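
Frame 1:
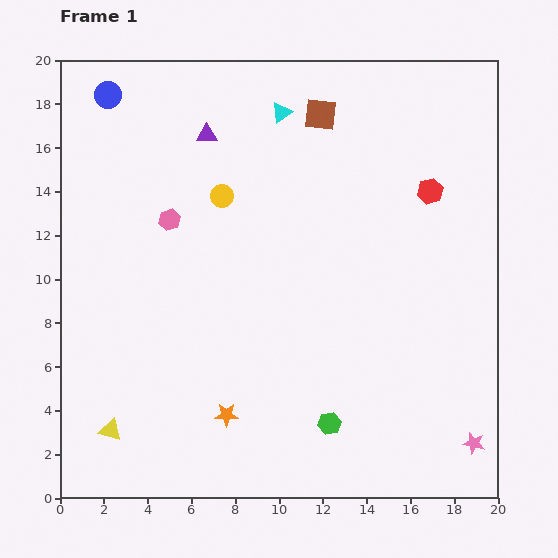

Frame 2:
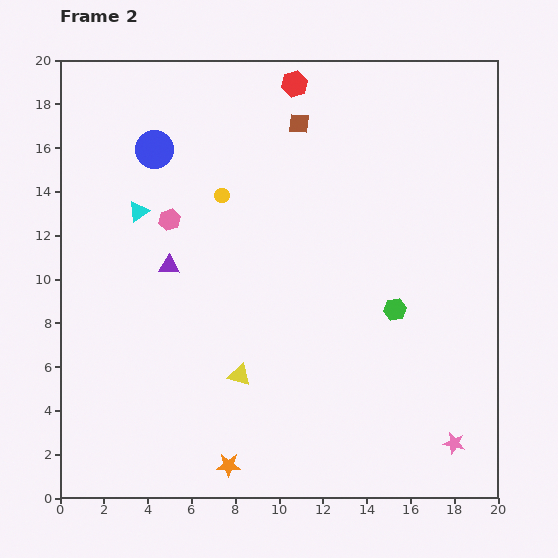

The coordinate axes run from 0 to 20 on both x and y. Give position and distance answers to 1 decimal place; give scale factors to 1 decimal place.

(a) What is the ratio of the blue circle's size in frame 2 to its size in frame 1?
1.4×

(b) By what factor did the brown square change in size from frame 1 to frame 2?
0.6×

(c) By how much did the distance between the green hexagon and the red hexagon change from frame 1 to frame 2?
-0.3

Distance in frame 1: 11.6. Distance in frame 2: 11.3.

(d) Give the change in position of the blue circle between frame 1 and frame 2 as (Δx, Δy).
(2.1, -2.5)

The blue circle was at (2.2, 18.4) in frame 1 and (4.3, 15.9) in frame 2.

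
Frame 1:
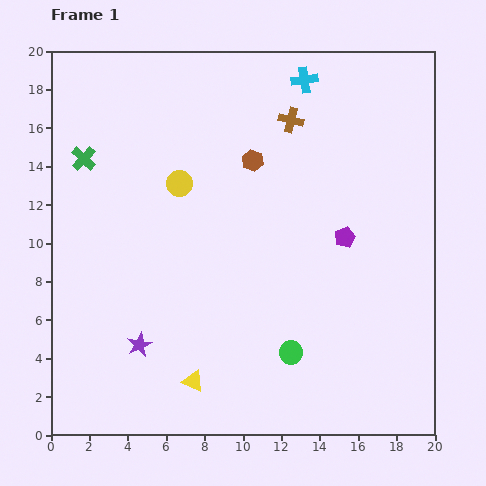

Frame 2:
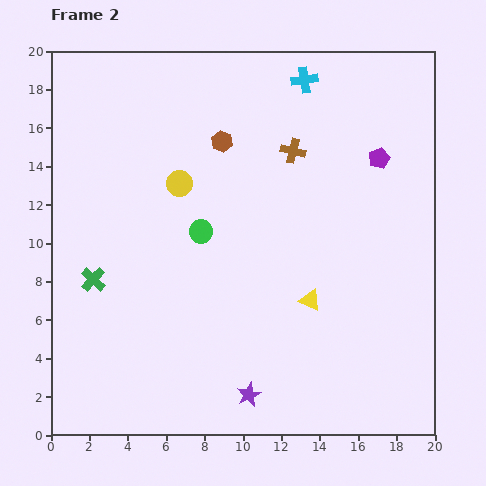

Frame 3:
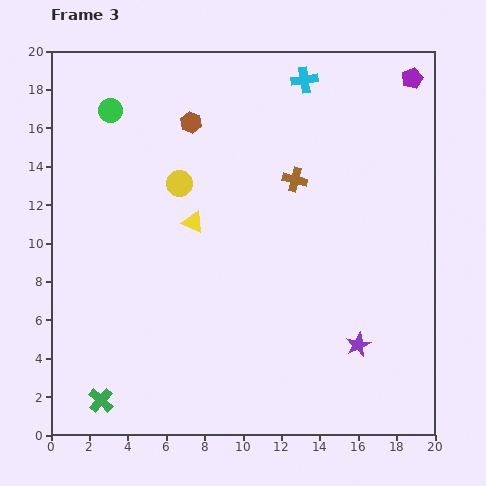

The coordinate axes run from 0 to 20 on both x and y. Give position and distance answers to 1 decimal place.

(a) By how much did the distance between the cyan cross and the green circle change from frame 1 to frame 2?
-4.6

Distance in frame 1: 14.2. Distance in frame 2: 9.6.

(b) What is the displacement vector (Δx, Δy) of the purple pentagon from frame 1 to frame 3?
(3.5, 8.3)

The purple pentagon was at (15.3, 10.3) in frame 1 and (18.8, 18.6) in frame 3.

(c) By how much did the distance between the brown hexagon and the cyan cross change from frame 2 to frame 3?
+0.9

Distance in frame 2: 5.4. Distance in frame 3: 6.3.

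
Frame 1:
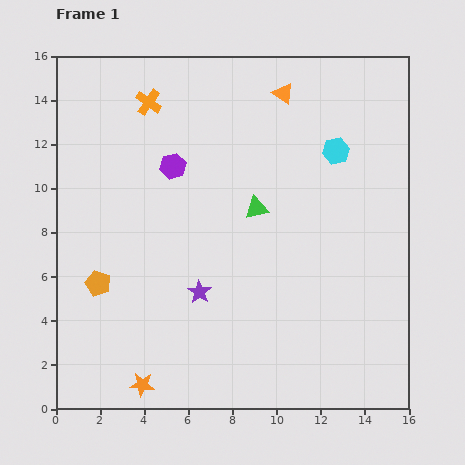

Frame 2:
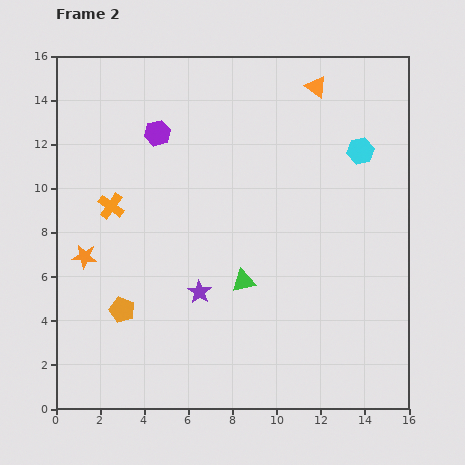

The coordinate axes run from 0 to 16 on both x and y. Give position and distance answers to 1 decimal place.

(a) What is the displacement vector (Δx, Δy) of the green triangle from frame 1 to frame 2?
(-0.6, -3.3)

The green triangle was at (9.1, 9.1) in frame 1 and (8.5, 5.8) in frame 2.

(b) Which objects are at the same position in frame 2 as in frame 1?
the purple star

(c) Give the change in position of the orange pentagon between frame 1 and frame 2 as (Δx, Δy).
(1.1, -1.2)

The orange pentagon was at (1.9, 5.7) in frame 1 and (3.0, 4.5) in frame 2.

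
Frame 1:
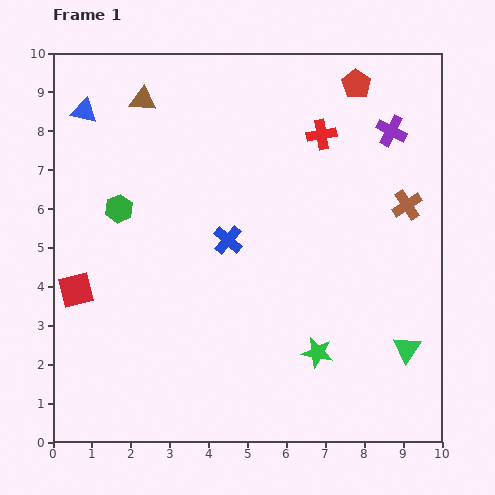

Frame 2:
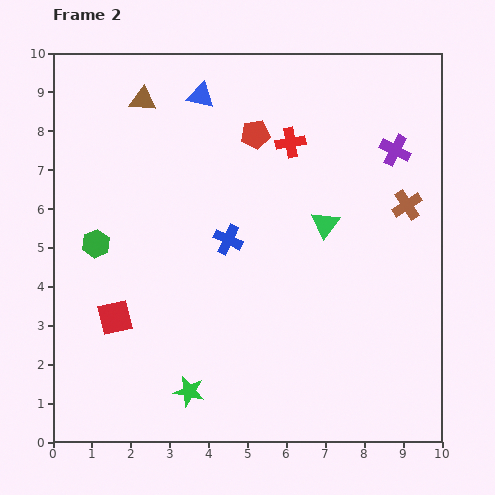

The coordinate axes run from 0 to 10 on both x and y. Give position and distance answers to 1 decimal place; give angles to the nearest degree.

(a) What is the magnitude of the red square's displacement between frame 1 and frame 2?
1.2

The red square moved from (0.6, 3.9) to (1.6, 3.2), a distance of √(1.0² + 0.7²) ≈ 1.2.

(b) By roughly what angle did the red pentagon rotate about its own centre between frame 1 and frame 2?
30° clockwise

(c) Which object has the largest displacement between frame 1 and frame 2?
the green triangle

(moved 3.8; next 3.4)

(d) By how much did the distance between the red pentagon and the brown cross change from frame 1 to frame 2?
+0.9

Distance in frame 1: 3.4. Distance in frame 2: 4.3.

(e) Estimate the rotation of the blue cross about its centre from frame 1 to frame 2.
17° counter-clockwise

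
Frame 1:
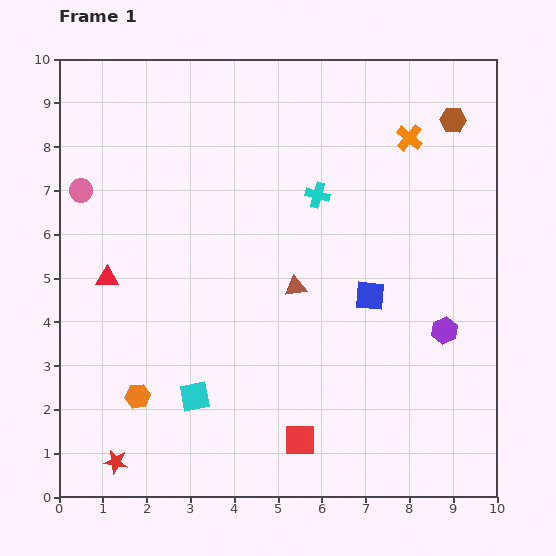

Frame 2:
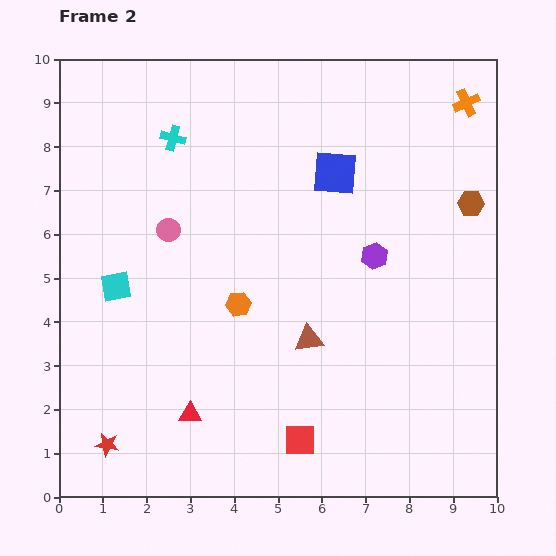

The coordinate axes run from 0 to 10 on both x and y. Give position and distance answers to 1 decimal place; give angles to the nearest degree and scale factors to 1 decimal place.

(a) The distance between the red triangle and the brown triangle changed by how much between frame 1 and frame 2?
-1.1

Distance in frame 1: 4.3. Distance in frame 2: 3.2.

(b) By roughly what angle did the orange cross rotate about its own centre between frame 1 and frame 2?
26° clockwise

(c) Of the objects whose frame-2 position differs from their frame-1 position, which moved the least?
the red star

(moved 0.4)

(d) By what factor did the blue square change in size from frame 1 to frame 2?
1.5×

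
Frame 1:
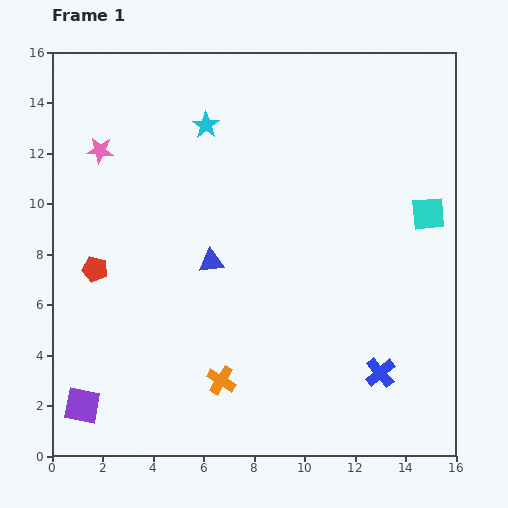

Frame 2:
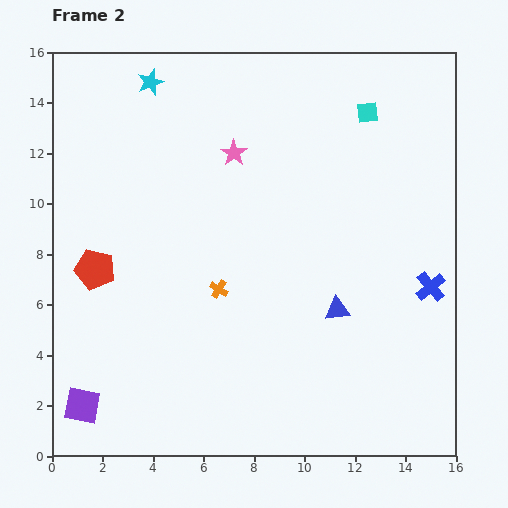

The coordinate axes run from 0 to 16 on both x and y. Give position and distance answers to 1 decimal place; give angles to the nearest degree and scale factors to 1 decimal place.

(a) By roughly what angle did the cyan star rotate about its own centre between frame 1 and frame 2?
16° clockwise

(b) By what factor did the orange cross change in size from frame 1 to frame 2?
0.6×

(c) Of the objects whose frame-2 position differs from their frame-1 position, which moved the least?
the cyan star

(moved 2.8)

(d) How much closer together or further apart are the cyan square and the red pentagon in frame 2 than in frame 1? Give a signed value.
-0.9

Distance in frame 1: 13.4. Distance in frame 2: 12.5.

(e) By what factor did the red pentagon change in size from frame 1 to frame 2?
1.6×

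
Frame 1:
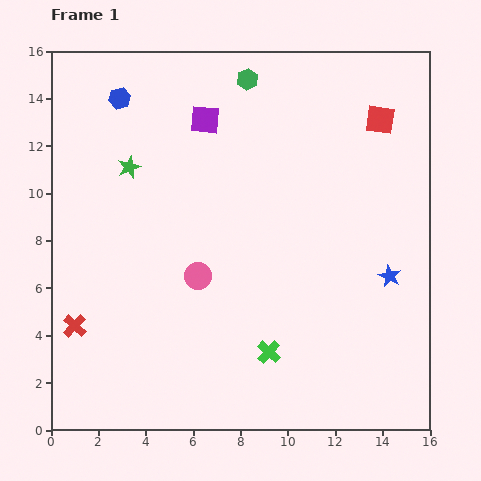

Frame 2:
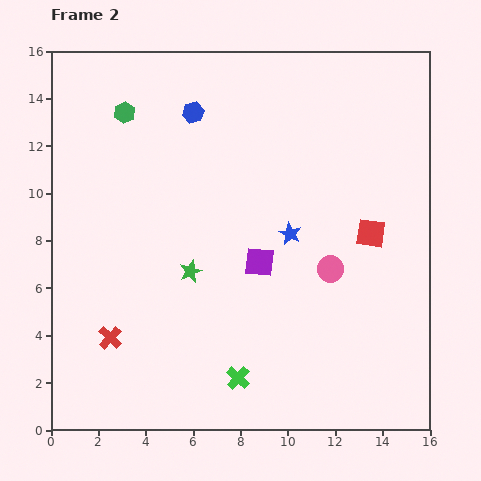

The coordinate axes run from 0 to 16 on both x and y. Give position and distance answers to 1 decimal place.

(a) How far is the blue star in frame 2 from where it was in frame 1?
4.6

The blue star moved from (14.3, 6.5) to (10.1, 8.3), a distance of √(4.2² + 1.8²) ≈ 4.6.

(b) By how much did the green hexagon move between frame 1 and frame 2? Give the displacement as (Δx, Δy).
(-5.2, -1.4)

The green hexagon was at (8.3, 14.8) in frame 1 and (3.1, 13.4) in frame 2.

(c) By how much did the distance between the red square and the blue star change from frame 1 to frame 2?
-3.2

Distance in frame 1: 6.6. Distance in frame 2: 3.4.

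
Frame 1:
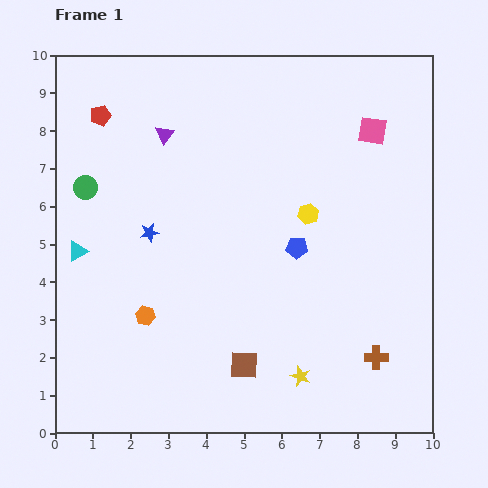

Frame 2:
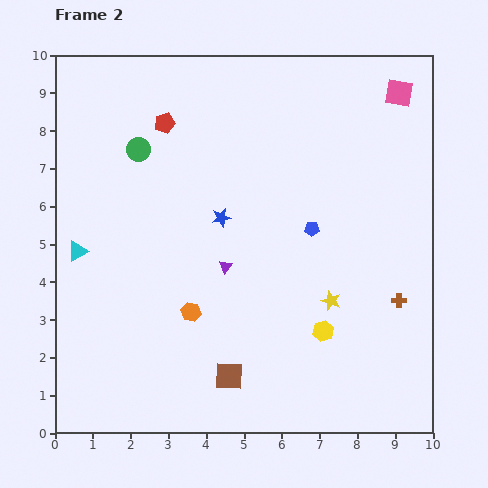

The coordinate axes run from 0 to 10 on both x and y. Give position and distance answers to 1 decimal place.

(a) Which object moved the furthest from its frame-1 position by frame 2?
the purple triangle

(moved 3.8; next 3.1)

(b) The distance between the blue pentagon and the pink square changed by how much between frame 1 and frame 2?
+0.6

Distance in frame 1: 3.7. Distance in frame 2: 4.3.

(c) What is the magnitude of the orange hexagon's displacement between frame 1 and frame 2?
1.2

The orange hexagon moved from (2.4, 3.1) to (3.6, 3.2), a distance of √(1.2² + 0.1²) ≈ 1.2.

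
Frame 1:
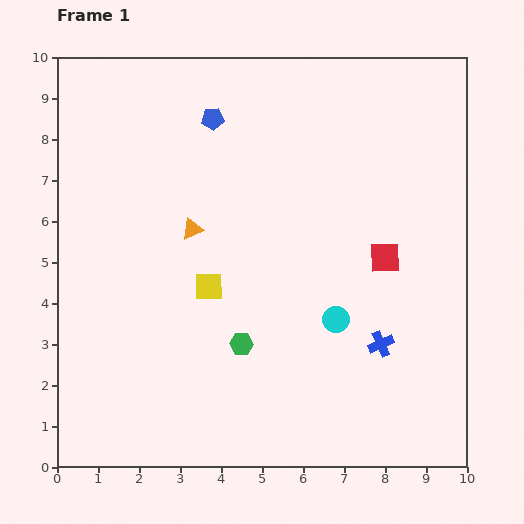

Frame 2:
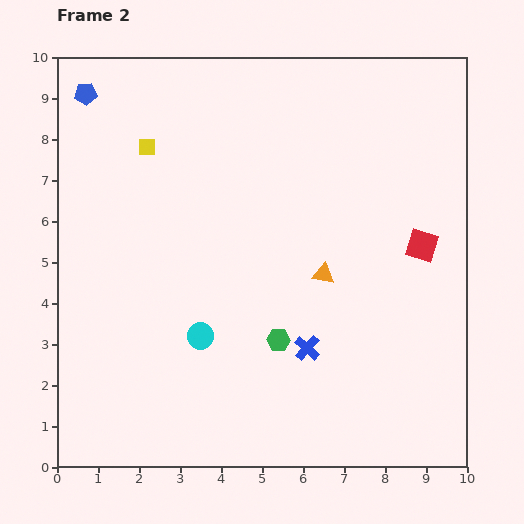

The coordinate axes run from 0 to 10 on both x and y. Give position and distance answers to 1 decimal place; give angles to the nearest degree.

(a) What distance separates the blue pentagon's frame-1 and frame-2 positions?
3.2

The blue pentagon moved from (3.8, 8.5) to (0.7, 9.1), a distance of √(3.1² + 0.6²) ≈ 3.2.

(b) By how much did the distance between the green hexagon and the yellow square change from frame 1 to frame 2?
+4.1

Distance in frame 1: 1.6. Distance in frame 2: 5.7.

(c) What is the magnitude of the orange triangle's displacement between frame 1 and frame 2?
3.4

The orange triangle moved from (3.3, 5.8) to (6.5, 4.7), a distance of √(3.2² + 1.1²) ≈ 3.4.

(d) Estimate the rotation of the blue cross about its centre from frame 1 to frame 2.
24° counter-clockwise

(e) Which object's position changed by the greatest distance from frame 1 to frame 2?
the yellow square

(moved 3.7; next 3.4)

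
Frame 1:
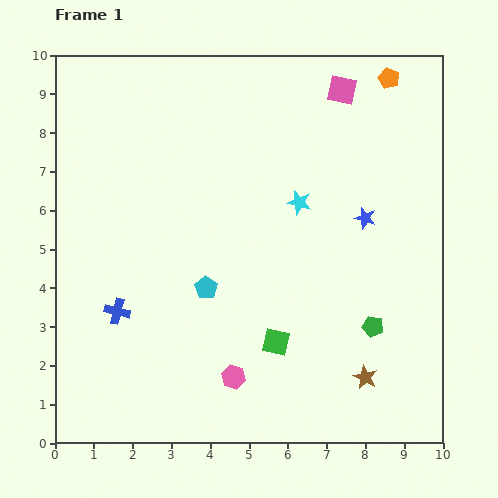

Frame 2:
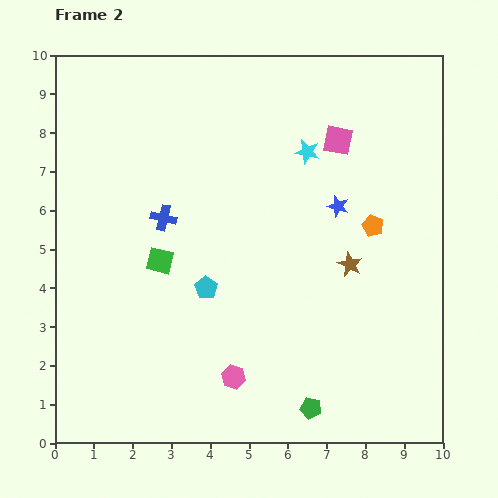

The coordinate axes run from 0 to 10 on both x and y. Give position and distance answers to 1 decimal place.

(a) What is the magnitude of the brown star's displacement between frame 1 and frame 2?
2.9

The brown star moved from (8.0, 1.7) to (7.6, 4.6), a distance of √(0.4² + 2.9²) ≈ 2.9.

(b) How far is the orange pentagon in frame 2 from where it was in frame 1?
3.8

The orange pentagon moved from (8.6, 9.4) to (8.2, 5.6), a distance of √(0.4² + 3.8²) ≈ 3.8.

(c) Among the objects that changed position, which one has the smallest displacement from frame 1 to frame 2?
the blue star

(moved 0.8)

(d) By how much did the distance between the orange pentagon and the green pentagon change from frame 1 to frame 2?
-1.4

Distance in frame 1: 6.4. Distance in frame 2: 5.0.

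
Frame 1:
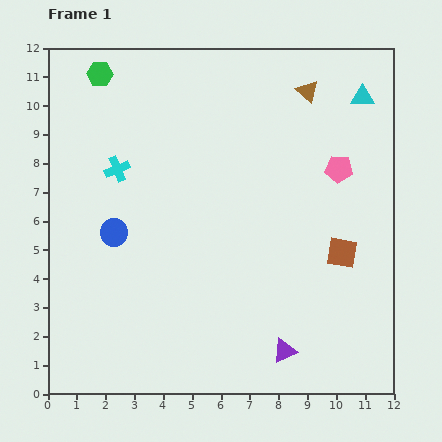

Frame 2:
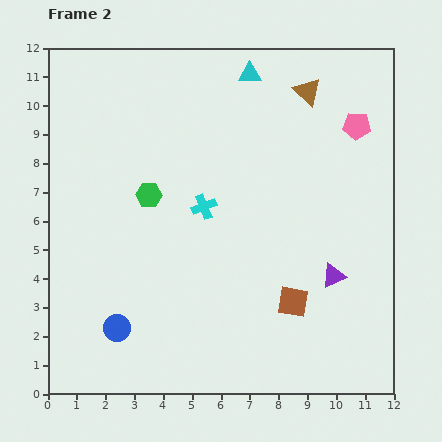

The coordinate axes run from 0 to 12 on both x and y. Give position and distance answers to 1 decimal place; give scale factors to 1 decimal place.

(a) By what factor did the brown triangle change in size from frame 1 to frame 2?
1.3×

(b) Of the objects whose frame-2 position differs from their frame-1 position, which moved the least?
the pink pentagon

(moved 1.6)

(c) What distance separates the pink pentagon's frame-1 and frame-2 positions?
1.6

The pink pentagon moved from (10.1, 7.8) to (10.7, 9.3), a distance of √(0.6² + 1.5²) ≈ 1.6.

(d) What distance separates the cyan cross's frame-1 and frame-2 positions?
3.3

The cyan cross moved from (2.4, 7.8) to (5.4, 6.5), a distance of √(3.0² + 1.3²) ≈ 3.3.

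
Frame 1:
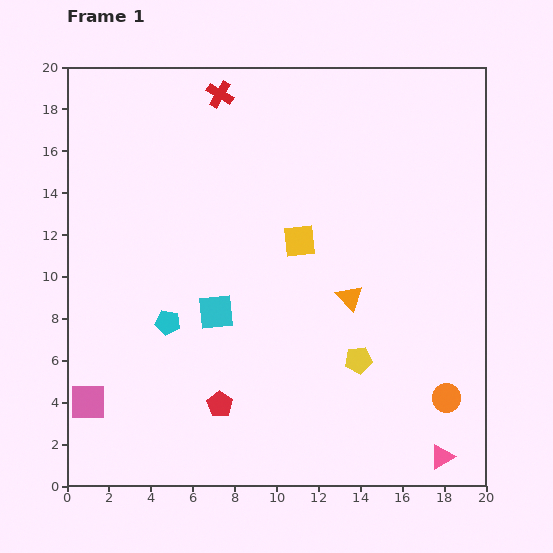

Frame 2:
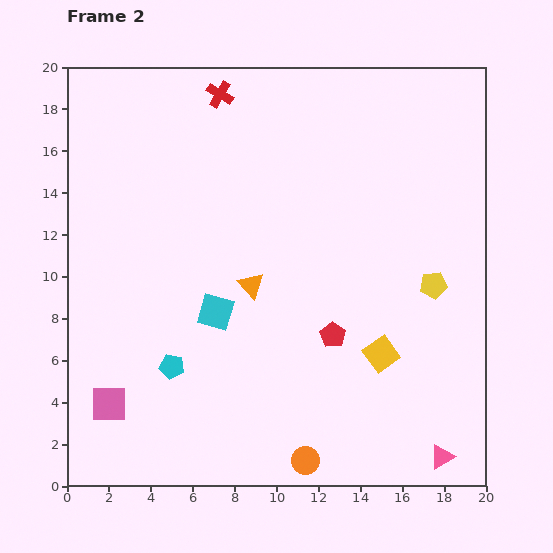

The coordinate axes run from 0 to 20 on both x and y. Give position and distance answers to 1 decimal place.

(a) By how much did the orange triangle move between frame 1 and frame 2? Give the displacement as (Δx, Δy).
(-4.7, 0.6)

The orange triangle was at (13.5, 9.0) in frame 1 and (8.8, 9.6) in frame 2.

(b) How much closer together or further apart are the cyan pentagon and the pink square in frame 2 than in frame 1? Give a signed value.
-1.9

Distance in frame 1: 5.4. Distance in frame 2: 3.5.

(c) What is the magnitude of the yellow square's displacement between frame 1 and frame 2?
6.7

The yellow square moved from (11.1, 11.7) to (15.0, 6.3), a distance of √(3.9² + 5.4²) ≈ 6.7.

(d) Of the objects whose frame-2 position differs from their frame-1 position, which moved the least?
the pink square

(moved 1.0)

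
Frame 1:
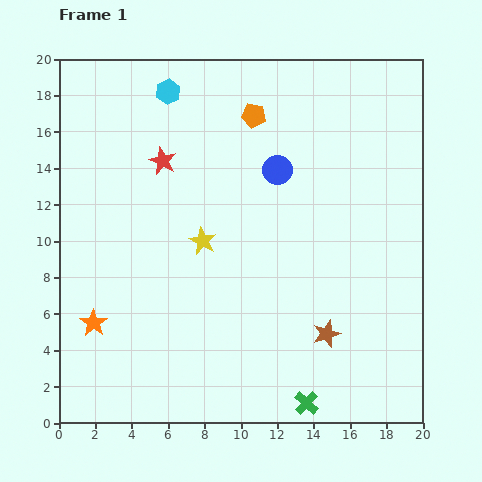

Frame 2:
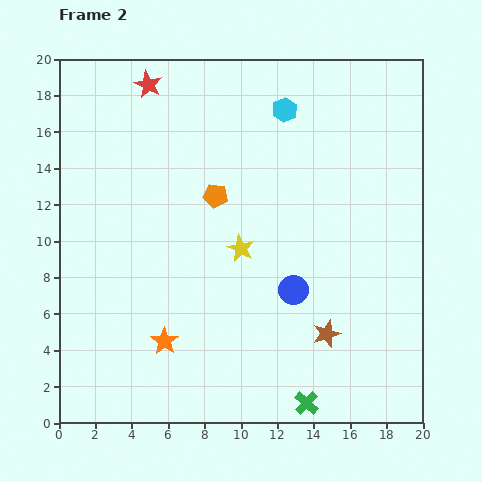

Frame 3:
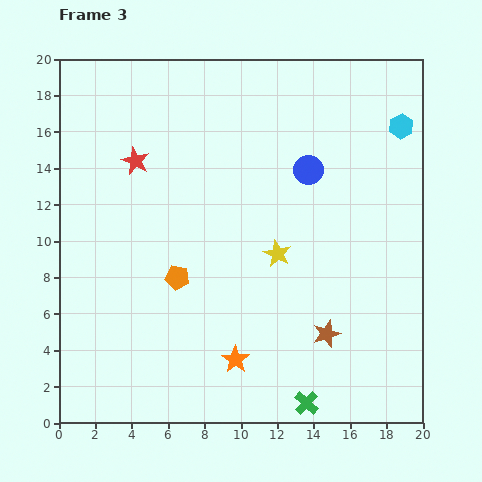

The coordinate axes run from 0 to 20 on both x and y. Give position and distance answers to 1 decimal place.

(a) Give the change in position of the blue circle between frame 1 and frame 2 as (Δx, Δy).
(0.9, -6.6)

The blue circle was at (12.0, 13.9) in frame 1 and (12.9, 7.3) in frame 2.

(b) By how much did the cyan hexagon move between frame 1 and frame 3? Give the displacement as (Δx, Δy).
(12.8, -1.9)

The cyan hexagon was at (6.0, 18.2) in frame 1 and (18.8, 16.3) in frame 3.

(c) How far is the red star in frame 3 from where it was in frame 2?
4.3

The red star moved from (4.9, 18.6) to (4.2, 14.4), a distance of √(0.7² + 4.2²) ≈ 4.3.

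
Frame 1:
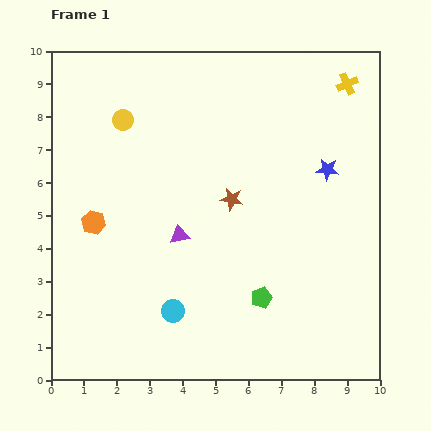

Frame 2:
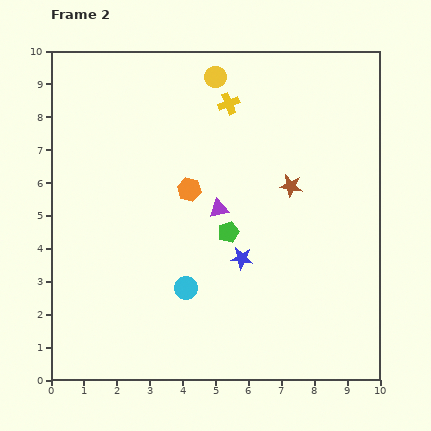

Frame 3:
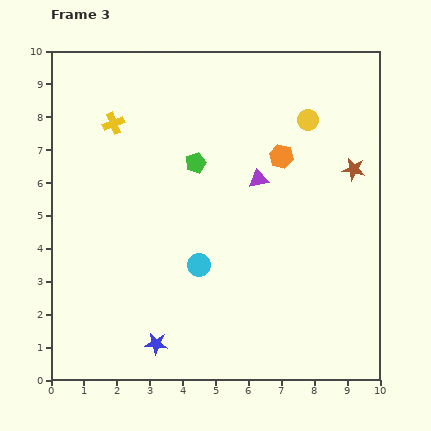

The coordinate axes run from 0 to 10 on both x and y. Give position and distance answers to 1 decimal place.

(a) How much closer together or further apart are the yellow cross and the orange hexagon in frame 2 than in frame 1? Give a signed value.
-5.9

Distance in frame 1: 8.8. Distance in frame 2: 2.9.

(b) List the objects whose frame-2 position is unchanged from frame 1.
none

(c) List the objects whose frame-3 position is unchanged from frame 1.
none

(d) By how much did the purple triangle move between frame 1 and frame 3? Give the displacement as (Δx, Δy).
(2.4, 1.7)

The purple triangle was at (3.9, 4.4) in frame 1 and (6.3, 6.1) in frame 3.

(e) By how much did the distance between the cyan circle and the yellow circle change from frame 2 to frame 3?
-1.0

Distance in frame 2: 6.5. Distance in frame 3: 5.5.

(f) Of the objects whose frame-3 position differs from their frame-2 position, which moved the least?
the cyan circle

(moved 0.8)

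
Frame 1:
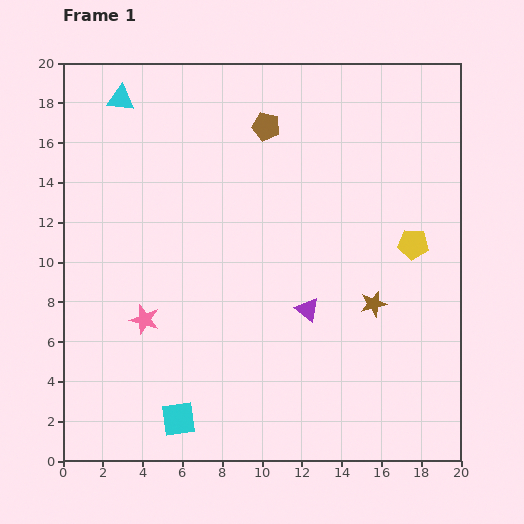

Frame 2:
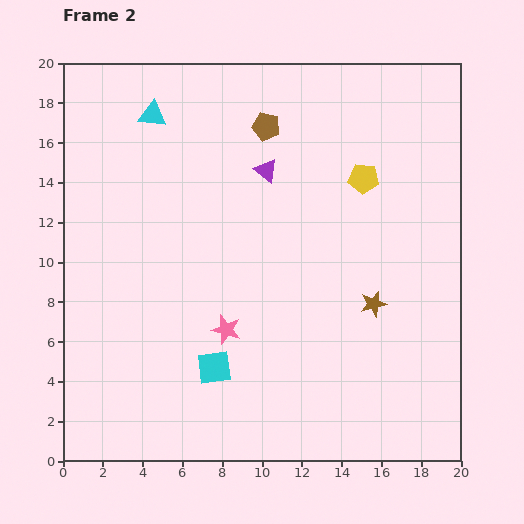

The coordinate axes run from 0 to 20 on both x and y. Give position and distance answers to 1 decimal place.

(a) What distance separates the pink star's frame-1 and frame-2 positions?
4.1

The pink star moved from (4.1, 7.1) to (8.2, 6.6), a distance of √(4.1² + 0.5²) ≈ 4.1.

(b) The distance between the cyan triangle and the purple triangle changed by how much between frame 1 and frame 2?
-7.8

Distance in frame 1: 14.2. Distance in frame 2: 6.4.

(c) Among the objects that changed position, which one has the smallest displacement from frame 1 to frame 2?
the cyan triangle

(moved 1.8)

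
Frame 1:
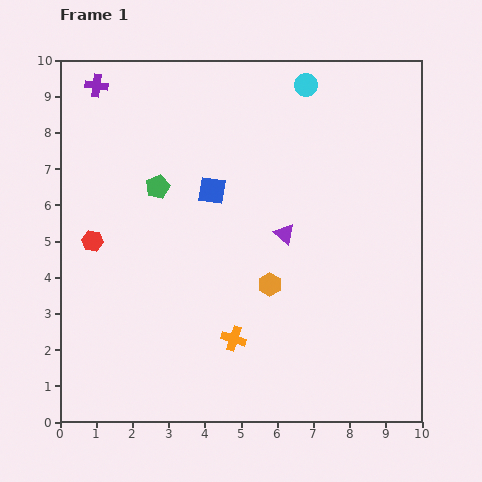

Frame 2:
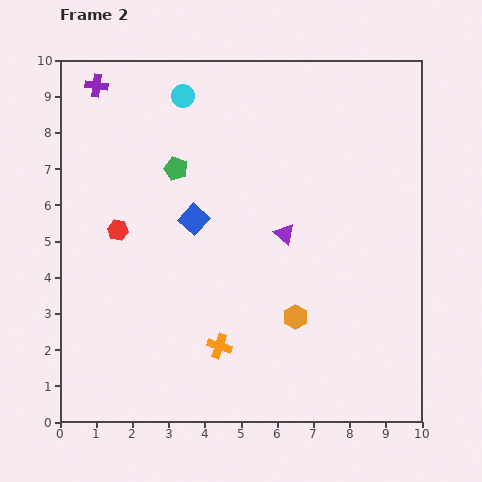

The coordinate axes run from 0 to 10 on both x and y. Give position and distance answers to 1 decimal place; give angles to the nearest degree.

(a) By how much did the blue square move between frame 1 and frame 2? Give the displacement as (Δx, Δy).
(-0.5, -0.8)

The blue square was at (4.2, 6.4) in frame 1 and (3.7, 5.6) in frame 2.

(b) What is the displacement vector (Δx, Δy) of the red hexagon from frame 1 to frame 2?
(0.7, 0.3)

The red hexagon was at (0.9, 5.0) in frame 1 and (1.6, 5.3) in frame 2.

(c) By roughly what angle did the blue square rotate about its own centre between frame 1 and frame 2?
34° clockwise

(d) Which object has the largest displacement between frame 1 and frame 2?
the cyan circle

(moved 3.4; next 1.1)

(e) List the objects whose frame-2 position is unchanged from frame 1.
the purple triangle, the purple cross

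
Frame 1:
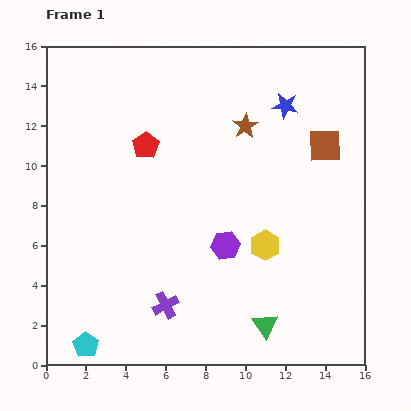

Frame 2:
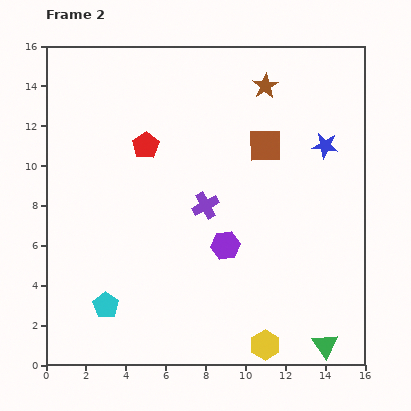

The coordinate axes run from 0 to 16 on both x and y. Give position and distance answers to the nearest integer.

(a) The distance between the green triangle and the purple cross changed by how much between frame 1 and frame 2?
+4

Distance in frame 1: 5. Distance in frame 2: 9.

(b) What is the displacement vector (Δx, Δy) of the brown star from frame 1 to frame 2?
(1, 2)

The brown star was at (10, 12) in frame 1 and (11, 14) in frame 2.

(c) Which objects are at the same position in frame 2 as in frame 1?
the purple hexagon, the red pentagon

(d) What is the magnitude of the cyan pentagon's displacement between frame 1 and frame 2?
2

The cyan pentagon moved from (2, 1) to (3, 3), a distance of √(1² + 2²) ≈ 2.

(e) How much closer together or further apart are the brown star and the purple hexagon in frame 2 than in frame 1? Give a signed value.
+2

Distance in frame 1: 6. Distance in frame 2: 8.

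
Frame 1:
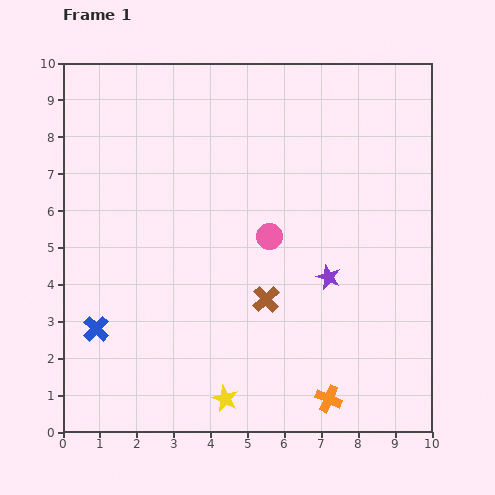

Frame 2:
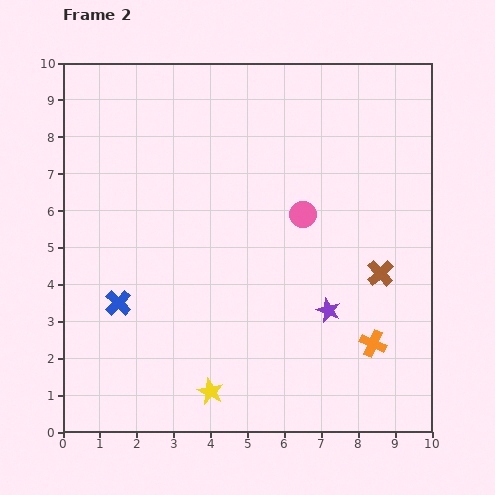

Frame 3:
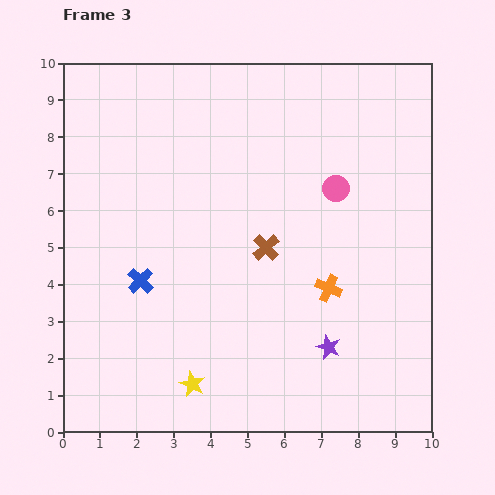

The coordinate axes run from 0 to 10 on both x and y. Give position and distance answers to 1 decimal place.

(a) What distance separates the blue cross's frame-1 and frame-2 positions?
0.9

The blue cross moved from (0.9, 2.8) to (1.5, 3.5), a distance of √(0.6² + 0.7²) ≈ 0.9.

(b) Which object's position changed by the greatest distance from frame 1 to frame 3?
the orange cross

(moved 3.0; next 2.2)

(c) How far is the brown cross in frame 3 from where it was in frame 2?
3.2

The brown cross moved from (8.6, 4.3) to (5.5, 5.0), a distance of √(3.1² + 0.7²) ≈ 3.2.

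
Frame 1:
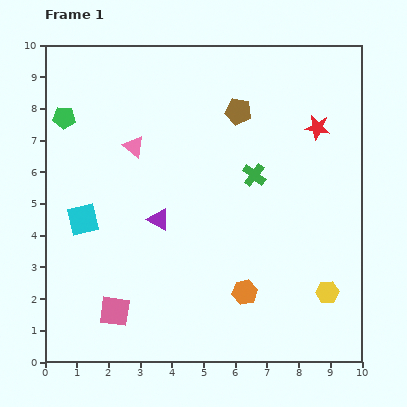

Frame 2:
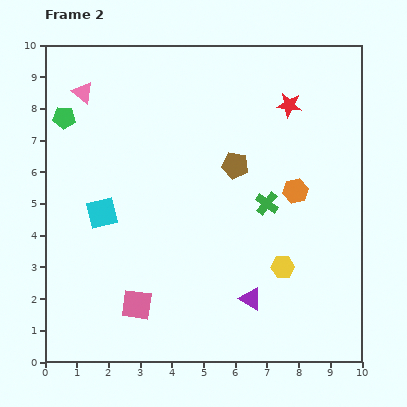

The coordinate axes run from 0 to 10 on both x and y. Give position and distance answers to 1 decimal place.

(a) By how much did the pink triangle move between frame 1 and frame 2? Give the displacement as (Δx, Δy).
(-1.6, 1.7)

The pink triangle was at (2.8, 6.8) in frame 1 and (1.2, 8.5) in frame 2.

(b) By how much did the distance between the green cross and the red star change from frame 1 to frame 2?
+0.7

Distance in frame 1: 2.5. Distance in frame 2: 3.2.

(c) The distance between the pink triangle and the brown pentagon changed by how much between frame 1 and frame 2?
+1.8

Distance in frame 1: 3.5. Distance in frame 2: 5.3.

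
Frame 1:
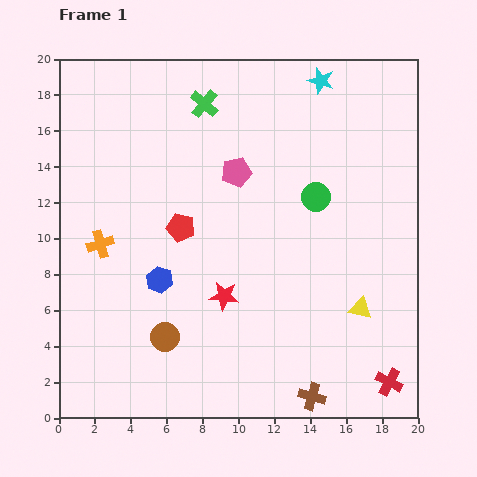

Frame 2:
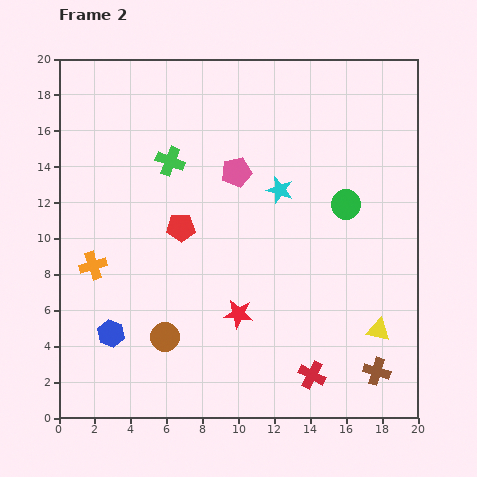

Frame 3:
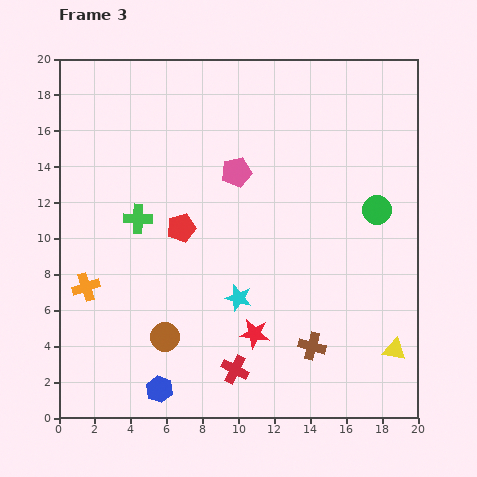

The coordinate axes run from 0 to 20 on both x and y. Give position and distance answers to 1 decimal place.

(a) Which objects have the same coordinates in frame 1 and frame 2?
the red pentagon, the pink pentagon, the brown circle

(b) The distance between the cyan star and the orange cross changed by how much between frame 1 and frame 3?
-6.8

Distance in frame 1: 15.3. Distance in frame 3: 8.5.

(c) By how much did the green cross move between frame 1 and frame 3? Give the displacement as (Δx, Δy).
(-3.7, -6.4)

The green cross was at (8.1, 17.5) in frame 1 and (4.4, 11.1) in frame 3.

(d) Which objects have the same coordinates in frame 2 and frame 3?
the red pentagon, the pink pentagon, the brown circle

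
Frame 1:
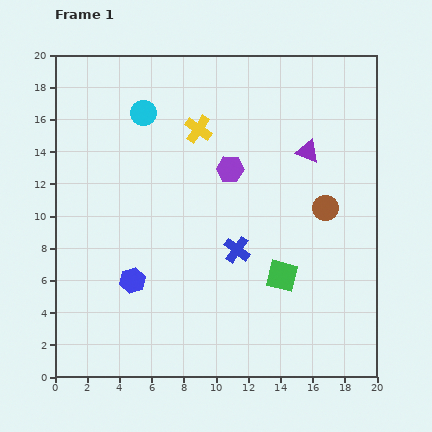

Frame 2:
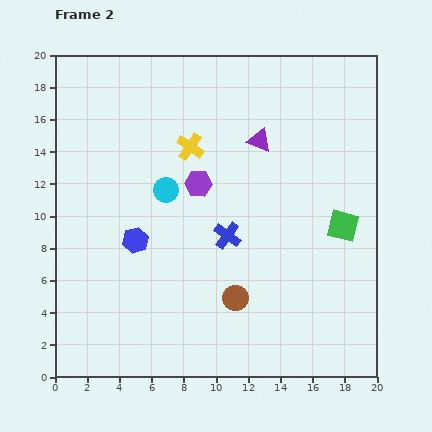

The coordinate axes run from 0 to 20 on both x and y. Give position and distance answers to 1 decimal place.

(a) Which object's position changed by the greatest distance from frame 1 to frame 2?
the brown circle

(moved 7.9; next 5.0)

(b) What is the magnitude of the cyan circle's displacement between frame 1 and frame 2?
5.0

The cyan circle moved from (5.5, 16.4) to (6.9, 11.6), a distance of √(1.4² + 4.8²) ≈ 5.0.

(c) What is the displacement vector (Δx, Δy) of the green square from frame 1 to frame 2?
(3.8, 3.1)

The green square was at (14.1, 6.3) in frame 1 and (17.9, 9.4) in frame 2.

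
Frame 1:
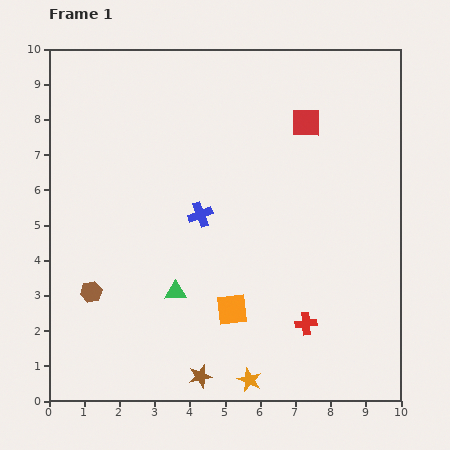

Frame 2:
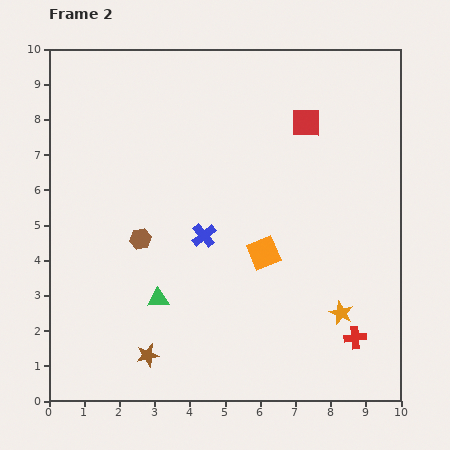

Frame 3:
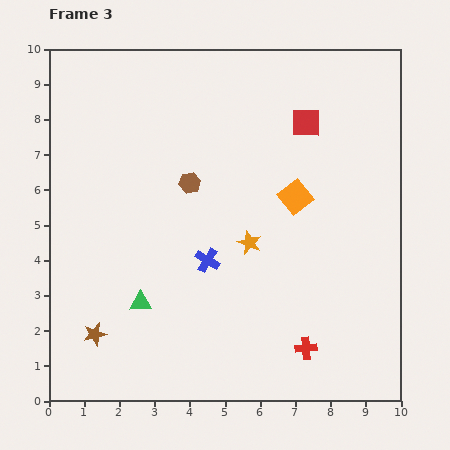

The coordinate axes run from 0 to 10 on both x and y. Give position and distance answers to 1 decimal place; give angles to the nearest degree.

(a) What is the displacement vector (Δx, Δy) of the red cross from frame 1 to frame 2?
(1.4, -0.4)

The red cross was at (7.3, 2.2) in frame 1 and (8.7, 1.8) in frame 2.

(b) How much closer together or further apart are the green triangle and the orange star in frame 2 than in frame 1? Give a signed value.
+1.9

Distance in frame 1: 3.3. Distance in frame 2: 5.2.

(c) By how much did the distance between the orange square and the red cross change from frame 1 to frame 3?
+2.2

Distance in frame 1: 2.1. Distance in frame 3: 4.3.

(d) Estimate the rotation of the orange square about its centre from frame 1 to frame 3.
32° counter-clockwise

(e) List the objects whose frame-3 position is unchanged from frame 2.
the red square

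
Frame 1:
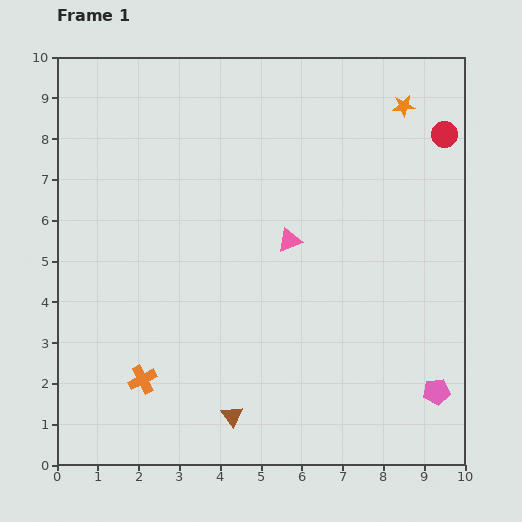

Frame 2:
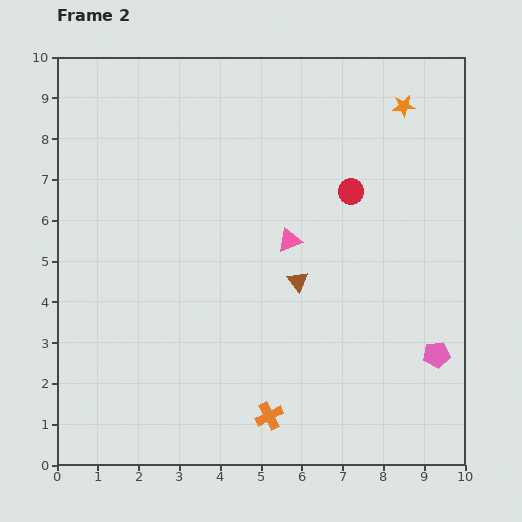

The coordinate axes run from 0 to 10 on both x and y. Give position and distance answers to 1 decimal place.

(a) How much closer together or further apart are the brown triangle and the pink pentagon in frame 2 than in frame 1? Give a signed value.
-1.2

Distance in frame 1: 5.0. Distance in frame 2: 3.8.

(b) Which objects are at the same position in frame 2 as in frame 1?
the pink triangle, the orange star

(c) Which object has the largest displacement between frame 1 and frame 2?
the brown triangle

(moved 3.7; next 3.2)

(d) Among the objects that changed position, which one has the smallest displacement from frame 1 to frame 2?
the pink pentagon

(moved 0.9)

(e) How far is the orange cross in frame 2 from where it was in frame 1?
3.2

The orange cross moved from (2.1, 2.1) to (5.2, 1.2), a distance of √(3.1² + 0.9²) ≈ 3.2.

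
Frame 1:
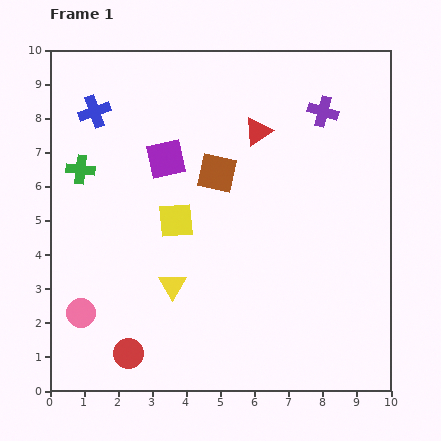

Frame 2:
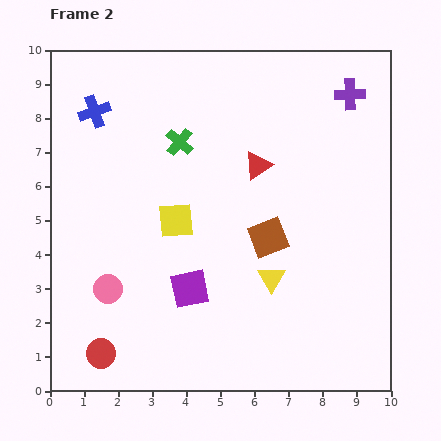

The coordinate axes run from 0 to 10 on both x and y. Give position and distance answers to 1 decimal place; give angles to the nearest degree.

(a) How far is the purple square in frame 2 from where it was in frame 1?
3.9

The purple square moved from (3.4, 6.8) to (4.1, 3.0), a distance of √(0.7² + 3.8²) ≈ 3.9.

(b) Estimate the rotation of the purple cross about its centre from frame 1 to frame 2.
18° counter-clockwise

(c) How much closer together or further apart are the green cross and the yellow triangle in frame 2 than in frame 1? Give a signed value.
+0.5

Distance in frame 1: 4.3. Distance in frame 2: 4.8.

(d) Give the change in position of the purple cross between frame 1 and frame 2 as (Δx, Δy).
(0.8, 0.5)

The purple cross was at (8.0, 8.2) in frame 1 and (8.8, 8.7) in frame 2.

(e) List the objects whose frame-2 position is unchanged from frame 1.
the yellow square, the blue cross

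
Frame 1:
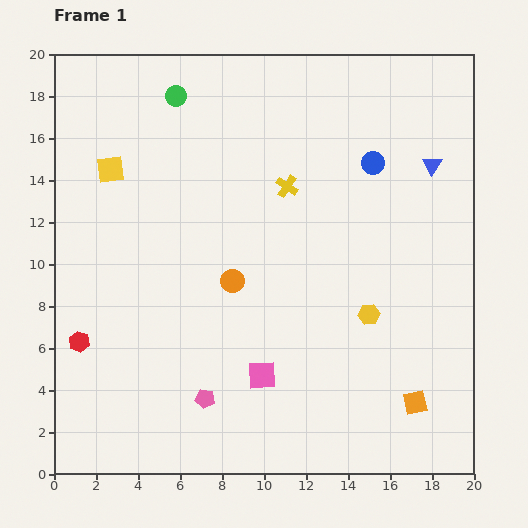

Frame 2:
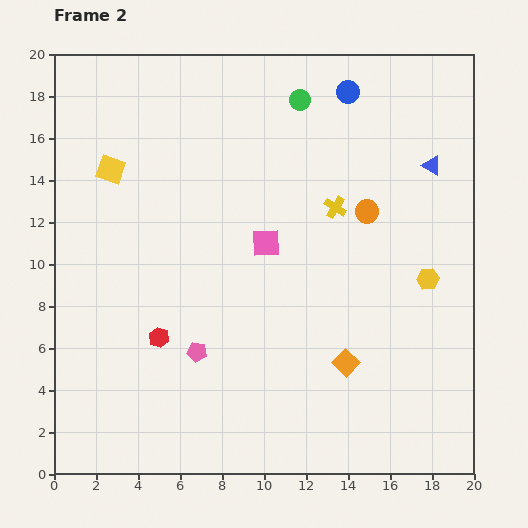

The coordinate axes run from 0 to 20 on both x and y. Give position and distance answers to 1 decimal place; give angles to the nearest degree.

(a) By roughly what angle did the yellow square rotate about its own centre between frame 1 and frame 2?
27° clockwise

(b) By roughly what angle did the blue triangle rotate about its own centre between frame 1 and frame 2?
32° counter-clockwise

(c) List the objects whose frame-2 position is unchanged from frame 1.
the yellow square, the blue triangle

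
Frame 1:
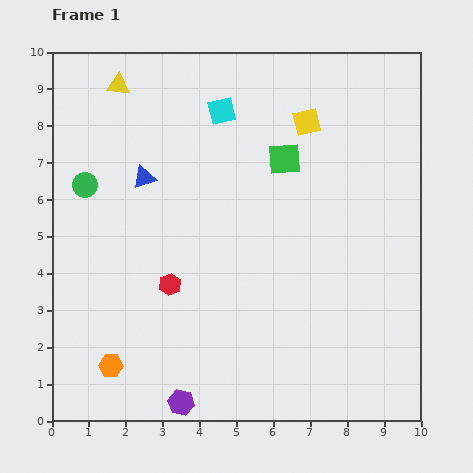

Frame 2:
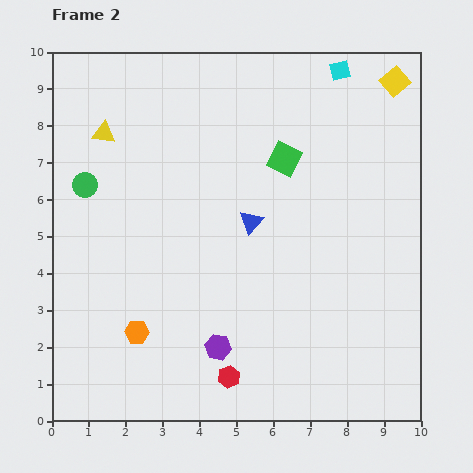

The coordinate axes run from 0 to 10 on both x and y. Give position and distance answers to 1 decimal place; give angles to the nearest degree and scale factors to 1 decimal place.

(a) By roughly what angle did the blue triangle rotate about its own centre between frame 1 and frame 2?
31° counter-clockwise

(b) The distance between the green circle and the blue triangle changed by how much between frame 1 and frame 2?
+3.0

Distance in frame 1: 1.6. Distance in frame 2: 4.6.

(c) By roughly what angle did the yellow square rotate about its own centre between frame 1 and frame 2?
27° counter-clockwise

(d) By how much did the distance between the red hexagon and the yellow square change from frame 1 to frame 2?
+3.5

Distance in frame 1: 5.7. Distance in frame 2: 9.2.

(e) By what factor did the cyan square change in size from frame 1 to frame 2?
0.7×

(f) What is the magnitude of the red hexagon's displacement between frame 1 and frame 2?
3.0

The red hexagon moved from (3.2, 3.7) to (4.8, 1.2), a distance of √(1.6² + 2.5²) ≈ 3.0.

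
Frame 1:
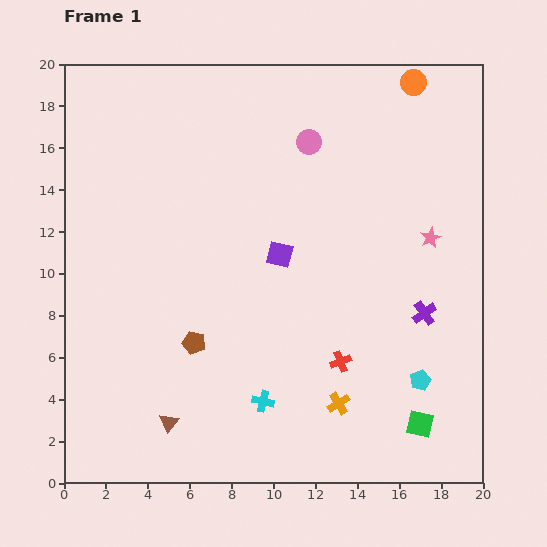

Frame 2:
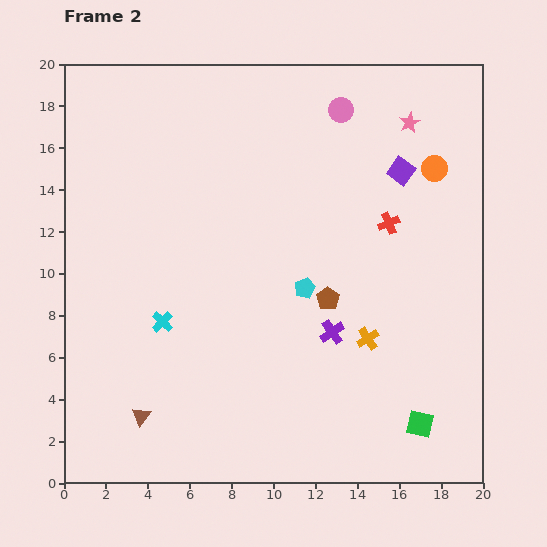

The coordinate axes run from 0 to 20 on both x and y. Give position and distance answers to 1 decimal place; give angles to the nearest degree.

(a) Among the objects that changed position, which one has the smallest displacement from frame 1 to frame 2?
the brown triangle

(moved 1.3)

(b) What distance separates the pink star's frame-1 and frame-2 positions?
5.6

The pink star moved from (17.5, 11.7) to (16.5, 17.2), a distance of √(1.0² + 5.5²) ≈ 5.6.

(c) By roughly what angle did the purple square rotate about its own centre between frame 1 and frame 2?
22° clockwise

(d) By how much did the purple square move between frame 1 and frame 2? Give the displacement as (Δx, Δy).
(5.8, 4.0)

The purple square was at (10.3, 10.9) in frame 1 and (16.1, 14.9) in frame 2.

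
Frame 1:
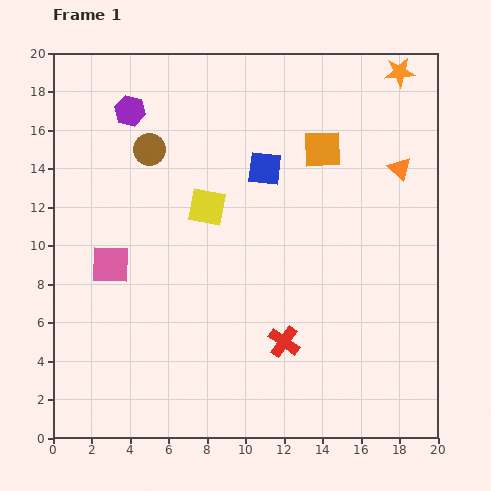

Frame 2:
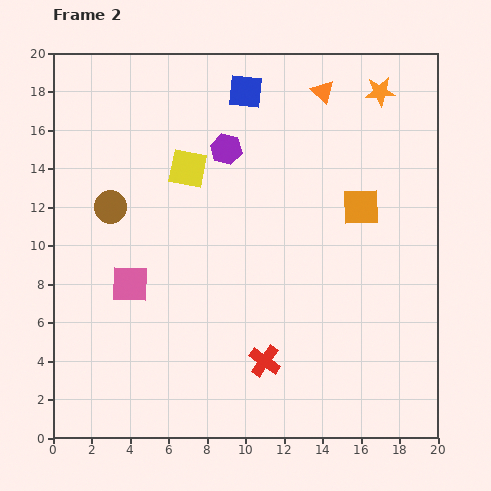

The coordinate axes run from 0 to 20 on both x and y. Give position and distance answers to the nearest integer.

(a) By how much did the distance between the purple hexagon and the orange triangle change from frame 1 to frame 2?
-8

Distance in frame 1: 14. Distance in frame 2: 6.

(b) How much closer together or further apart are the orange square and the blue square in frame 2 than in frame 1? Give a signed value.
+5

Distance in frame 1: 3. Distance in frame 2: 8.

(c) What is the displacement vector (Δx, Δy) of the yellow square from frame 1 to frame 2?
(-1, 2)

The yellow square was at (8, 12) in frame 1 and (7, 14) in frame 2.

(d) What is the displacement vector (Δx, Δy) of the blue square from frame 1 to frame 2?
(-1, 4)

The blue square was at (11, 14) in frame 1 and (10, 18) in frame 2.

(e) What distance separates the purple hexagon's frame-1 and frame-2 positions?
5

The purple hexagon moved from (4, 17) to (9, 15), a distance of √(5² + 2²) ≈ 5.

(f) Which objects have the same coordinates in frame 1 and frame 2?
none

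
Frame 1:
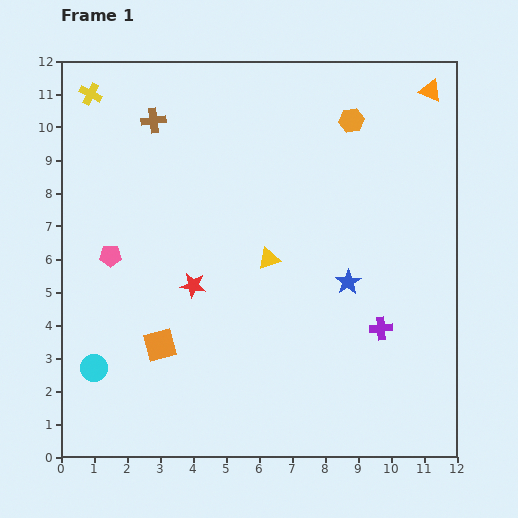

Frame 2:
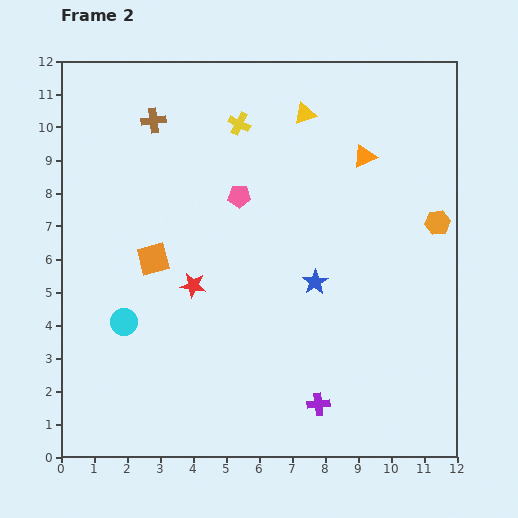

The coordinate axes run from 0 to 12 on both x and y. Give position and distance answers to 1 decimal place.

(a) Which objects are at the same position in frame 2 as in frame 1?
the red star, the brown cross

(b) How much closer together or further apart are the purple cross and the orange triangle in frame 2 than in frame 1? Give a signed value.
+0.2

Distance in frame 1: 7.4. Distance in frame 2: 7.6.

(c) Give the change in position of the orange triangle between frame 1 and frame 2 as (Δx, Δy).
(-2.0, -2.0)

The orange triangle was at (11.2, 11.1) in frame 1 and (9.2, 9.1) in frame 2.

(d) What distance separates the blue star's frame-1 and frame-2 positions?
1.0

The blue star moved from (8.7, 5.3) to (7.7, 5.3), a distance of √(1.0² + 0.0²) ≈ 1.0.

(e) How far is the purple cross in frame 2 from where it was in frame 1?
3.0

The purple cross moved from (9.7, 3.9) to (7.8, 1.6), a distance of √(1.9² + 2.3²) ≈ 3.0.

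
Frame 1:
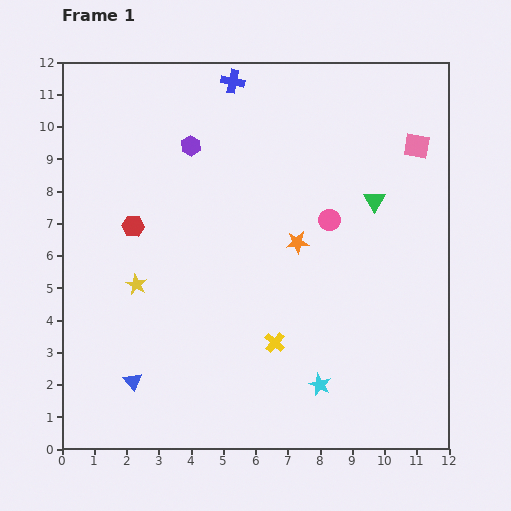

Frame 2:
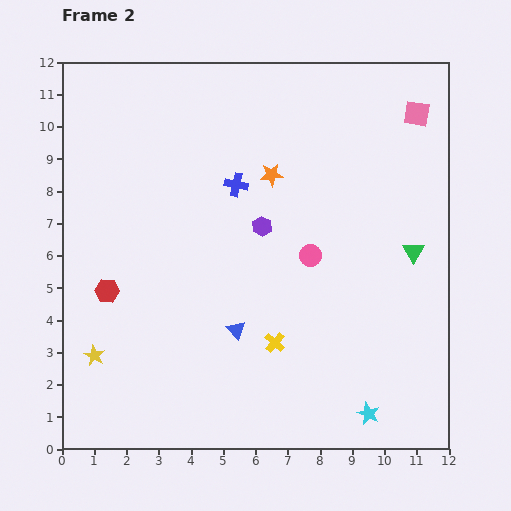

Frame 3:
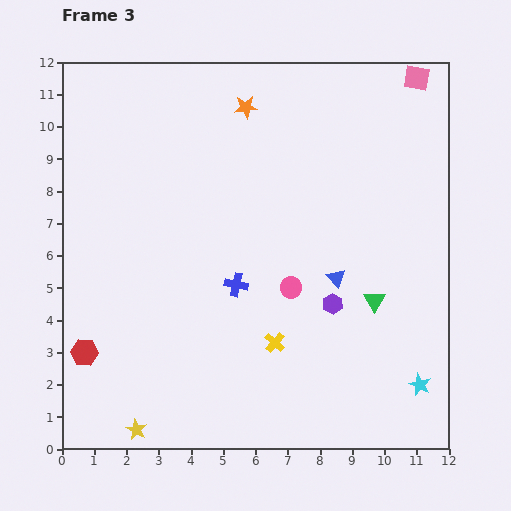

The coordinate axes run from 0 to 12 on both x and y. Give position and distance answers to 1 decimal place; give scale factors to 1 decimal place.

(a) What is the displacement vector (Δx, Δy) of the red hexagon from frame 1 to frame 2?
(-0.8, -2.0)

The red hexagon was at (2.2, 6.9) in frame 1 and (1.4, 4.9) in frame 2.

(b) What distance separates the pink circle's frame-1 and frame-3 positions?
2.4

The pink circle moved from (8.3, 7.1) to (7.1, 5.0), a distance of √(1.2² + 2.1²) ≈ 2.4.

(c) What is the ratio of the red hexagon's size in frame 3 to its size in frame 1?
1.3×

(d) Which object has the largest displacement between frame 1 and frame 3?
the blue triangle

(moved 7.1; next 6.6)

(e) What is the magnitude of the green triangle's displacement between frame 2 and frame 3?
1.9

The green triangle moved from (10.9, 6.1) to (9.7, 4.6), a distance of √(1.2² + 1.5²) ≈ 1.9.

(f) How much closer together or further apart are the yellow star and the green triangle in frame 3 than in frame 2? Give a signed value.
-2.0

Distance in frame 2: 10.4. Distance in frame 3: 8.4.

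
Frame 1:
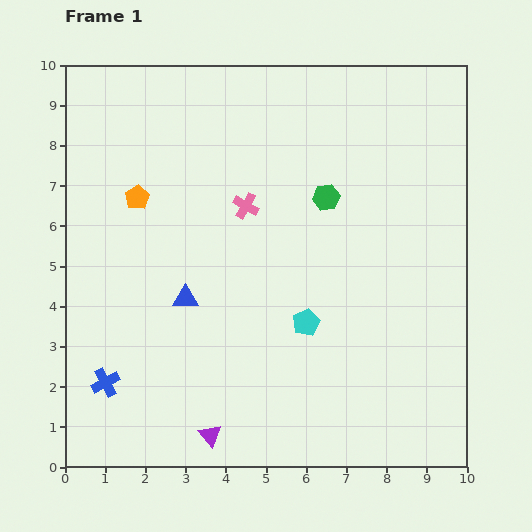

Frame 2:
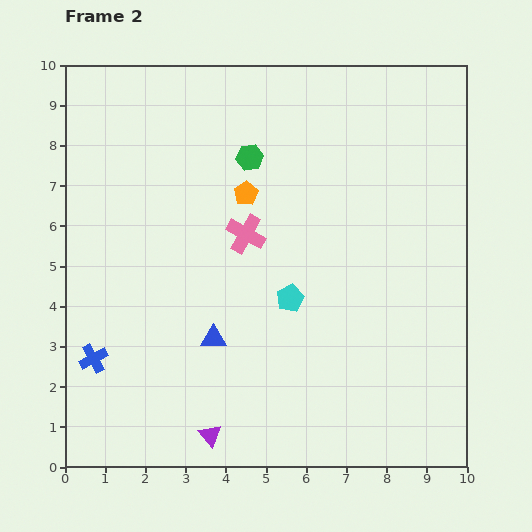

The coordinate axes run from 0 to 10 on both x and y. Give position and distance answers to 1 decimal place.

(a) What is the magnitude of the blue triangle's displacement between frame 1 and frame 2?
1.2

The blue triangle moved from (3.0, 4.2) to (3.7, 3.2), a distance of √(0.7² + 1.0²) ≈ 1.2.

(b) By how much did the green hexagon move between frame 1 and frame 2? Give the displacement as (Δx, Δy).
(-1.9, 1.0)

The green hexagon was at (6.5, 6.7) in frame 1 and (4.6, 7.7) in frame 2.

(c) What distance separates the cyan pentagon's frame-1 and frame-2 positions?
0.7

The cyan pentagon moved from (6.0, 3.6) to (5.6, 4.2), a distance of √(0.4² + 0.6²) ≈ 0.7.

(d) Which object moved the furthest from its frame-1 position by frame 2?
the orange pentagon

(moved 2.7; next 2.1)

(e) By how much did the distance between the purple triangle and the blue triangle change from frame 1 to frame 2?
-1.1

Distance in frame 1: 3.5. Distance in frame 2: 2.4.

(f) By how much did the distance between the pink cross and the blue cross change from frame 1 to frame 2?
-0.7

Distance in frame 1: 5.6. Distance in frame 2: 4.9.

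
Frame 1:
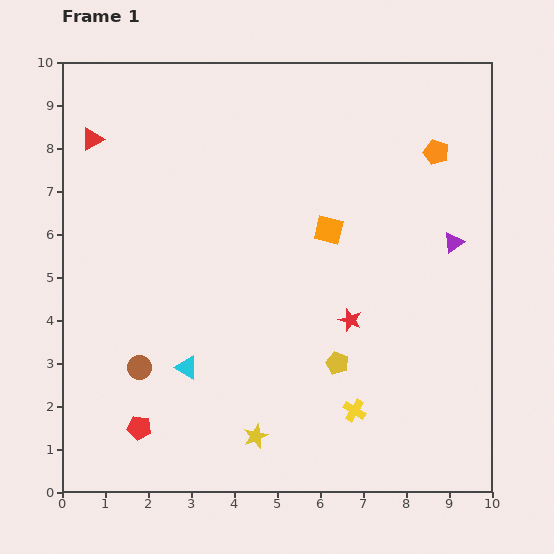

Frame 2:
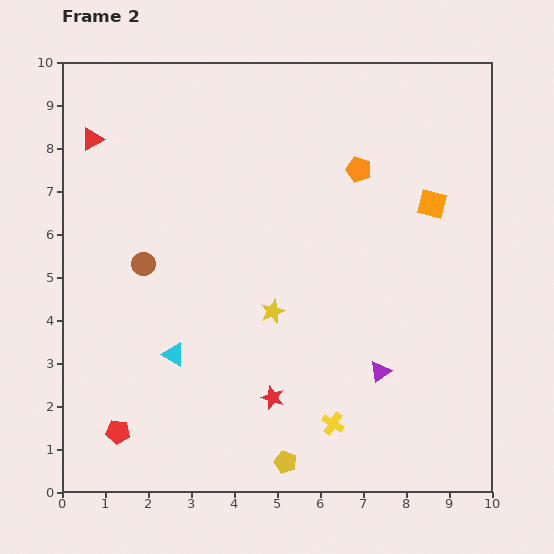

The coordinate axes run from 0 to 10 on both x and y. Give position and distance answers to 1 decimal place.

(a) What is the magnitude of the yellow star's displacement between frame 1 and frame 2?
2.9

The yellow star moved from (4.5, 1.3) to (4.9, 4.2), a distance of √(0.4² + 2.9²) ≈ 2.9.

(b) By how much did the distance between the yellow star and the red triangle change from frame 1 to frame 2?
-2.1

Distance in frame 1: 7.9. Distance in frame 2: 5.8.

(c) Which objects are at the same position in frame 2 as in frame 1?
the red triangle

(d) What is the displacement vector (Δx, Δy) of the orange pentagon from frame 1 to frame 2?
(-1.8, -0.4)

The orange pentagon was at (8.7, 7.9) in frame 1 and (6.9, 7.5) in frame 2.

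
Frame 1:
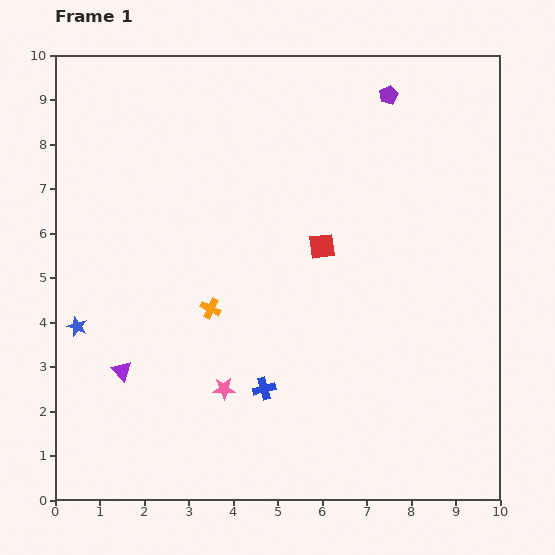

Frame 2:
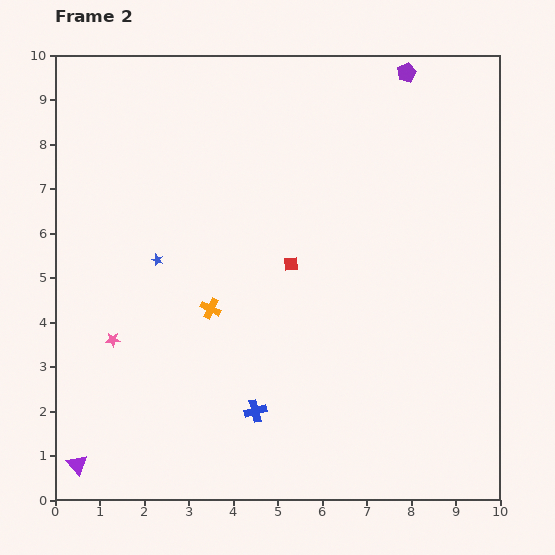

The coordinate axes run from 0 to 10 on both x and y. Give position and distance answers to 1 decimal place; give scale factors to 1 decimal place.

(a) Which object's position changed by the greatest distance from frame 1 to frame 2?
the pink star

(moved 2.7; next 2.3)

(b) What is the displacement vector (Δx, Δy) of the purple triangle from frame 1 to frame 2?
(-1.0, -2.1)

The purple triangle was at (1.5, 2.9) in frame 1 and (0.5, 0.8) in frame 2.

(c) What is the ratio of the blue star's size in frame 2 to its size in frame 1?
0.6×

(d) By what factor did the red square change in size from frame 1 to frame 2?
0.6×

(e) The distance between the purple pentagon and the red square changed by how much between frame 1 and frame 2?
+1.3

Distance in frame 1: 3.7. Distance in frame 2: 5.0.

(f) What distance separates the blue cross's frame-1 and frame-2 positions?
0.5

The blue cross moved from (4.7, 2.5) to (4.5, 2.0), a distance of √(0.2² + 0.5²) ≈ 0.5.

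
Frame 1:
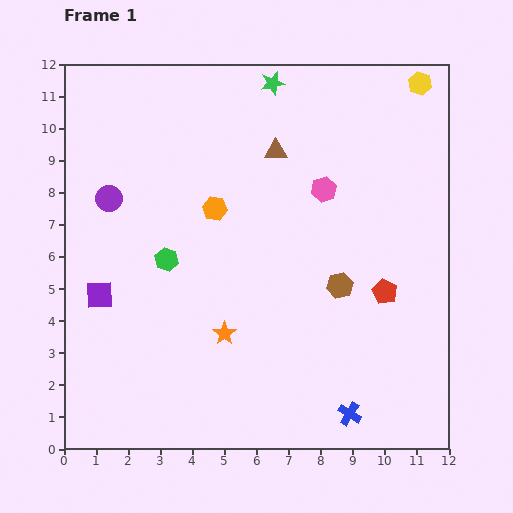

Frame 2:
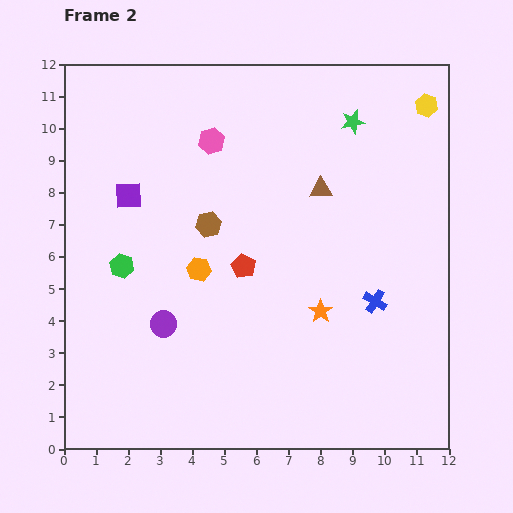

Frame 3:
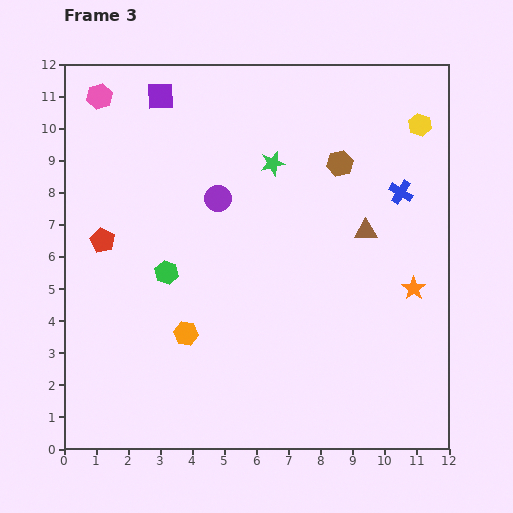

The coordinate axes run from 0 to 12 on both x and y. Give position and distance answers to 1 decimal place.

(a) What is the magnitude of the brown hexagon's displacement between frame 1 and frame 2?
4.5

The brown hexagon moved from (8.6, 5.1) to (4.5, 7.0), a distance of √(4.1² + 1.9²) ≈ 4.5.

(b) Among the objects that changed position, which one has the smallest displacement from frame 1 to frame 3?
the green hexagon

(moved 0.4)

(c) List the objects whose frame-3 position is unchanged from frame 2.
none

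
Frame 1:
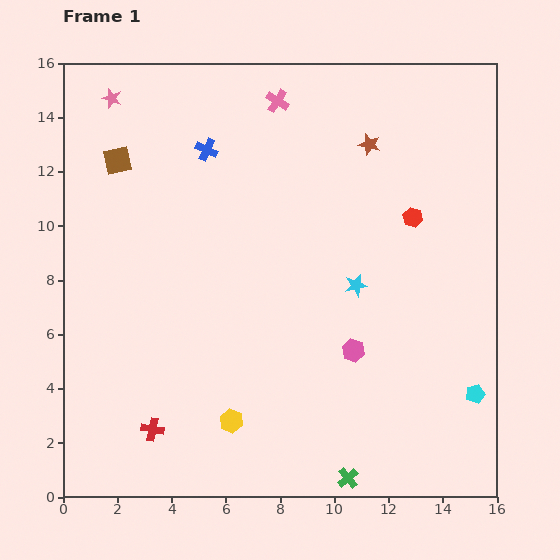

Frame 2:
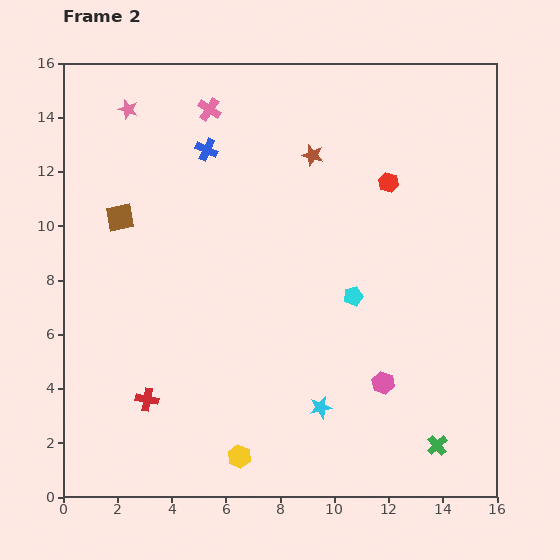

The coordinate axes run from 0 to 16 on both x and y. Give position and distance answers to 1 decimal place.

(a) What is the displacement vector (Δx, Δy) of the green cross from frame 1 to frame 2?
(3.3, 1.2)

The green cross was at (10.5, 0.7) in frame 1 and (13.8, 1.9) in frame 2.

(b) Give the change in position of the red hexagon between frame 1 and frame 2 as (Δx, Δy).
(-0.9, 1.3)

The red hexagon was at (12.9, 10.3) in frame 1 and (12.0, 11.6) in frame 2.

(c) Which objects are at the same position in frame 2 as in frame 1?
the blue cross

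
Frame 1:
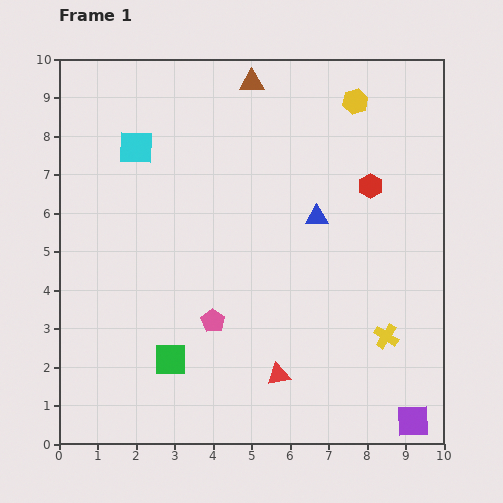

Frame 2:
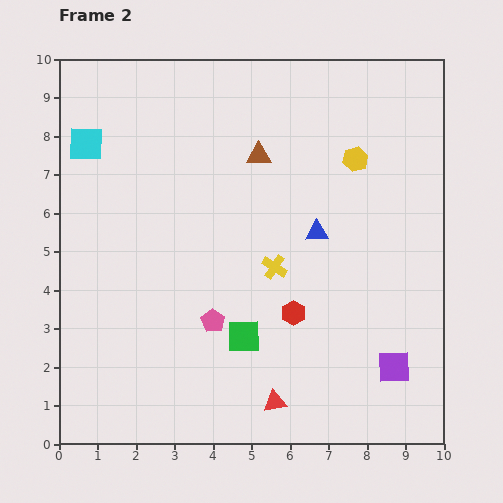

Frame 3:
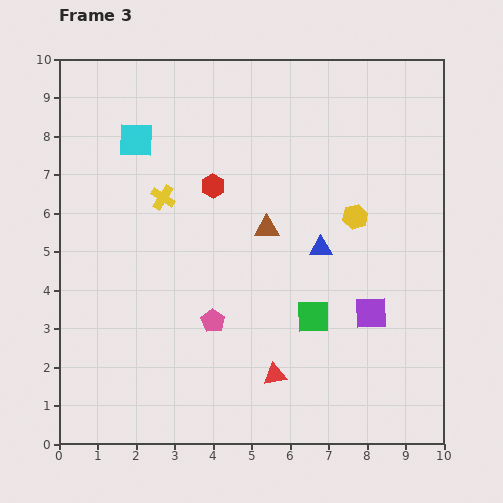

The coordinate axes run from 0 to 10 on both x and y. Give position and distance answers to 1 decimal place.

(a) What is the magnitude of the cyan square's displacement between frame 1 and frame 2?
1.3

The cyan square moved from (2.0, 7.7) to (0.7, 7.8), a distance of √(1.3² + 0.1²) ≈ 1.3.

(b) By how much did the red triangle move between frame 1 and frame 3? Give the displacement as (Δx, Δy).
(-0.1, 0.0)

The red triangle was at (5.7, 1.8) in frame 1 and (5.6, 1.8) in frame 3.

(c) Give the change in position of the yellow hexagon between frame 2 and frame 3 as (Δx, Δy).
(0.0, -1.5)

The yellow hexagon was at (7.7, 7.4) in frame 2 and (7.7, 5.9) in frame 3.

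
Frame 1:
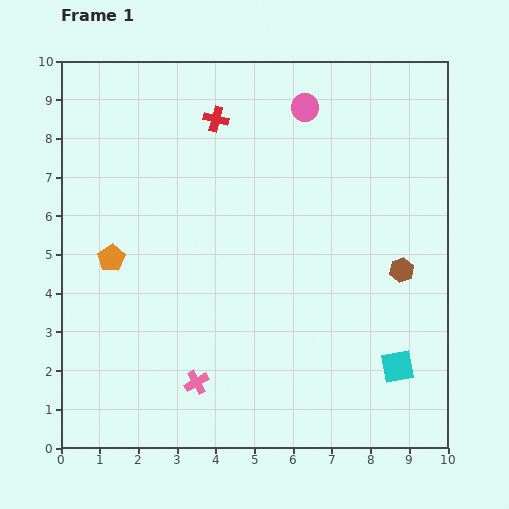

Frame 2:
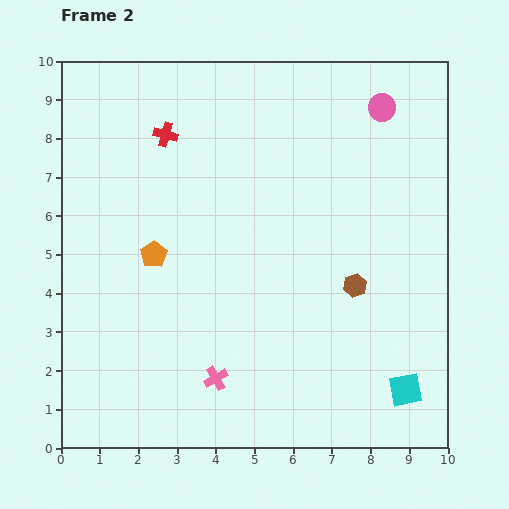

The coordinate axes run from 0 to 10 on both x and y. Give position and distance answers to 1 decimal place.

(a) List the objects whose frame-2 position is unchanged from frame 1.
none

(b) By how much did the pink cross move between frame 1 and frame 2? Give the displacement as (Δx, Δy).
(0.5, 0.1)

The pink cross was at (3.5, 1.7) in frame 1 and (4.0, 1.8) in frame 2.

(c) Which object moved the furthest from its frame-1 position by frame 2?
the pink circle

(moved 2.0; next 1.4)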